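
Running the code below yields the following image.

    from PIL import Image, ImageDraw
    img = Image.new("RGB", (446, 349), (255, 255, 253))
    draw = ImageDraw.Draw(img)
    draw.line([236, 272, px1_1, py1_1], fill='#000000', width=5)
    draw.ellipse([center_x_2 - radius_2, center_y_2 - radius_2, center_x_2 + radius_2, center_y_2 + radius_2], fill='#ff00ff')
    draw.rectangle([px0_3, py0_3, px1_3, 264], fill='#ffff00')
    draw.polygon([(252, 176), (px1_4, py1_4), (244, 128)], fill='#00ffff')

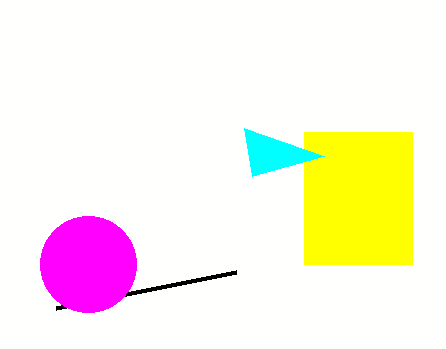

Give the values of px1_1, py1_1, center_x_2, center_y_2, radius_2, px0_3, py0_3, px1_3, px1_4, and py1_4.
px1_1 = 56
py1_1 = 308
center_x_2 = 88
center_y_2 = 264
radius_2 = 48
px0_3 = 304
py0_3 = 132
px1_3 = 412
px1_4 = 324
py1_4 = 156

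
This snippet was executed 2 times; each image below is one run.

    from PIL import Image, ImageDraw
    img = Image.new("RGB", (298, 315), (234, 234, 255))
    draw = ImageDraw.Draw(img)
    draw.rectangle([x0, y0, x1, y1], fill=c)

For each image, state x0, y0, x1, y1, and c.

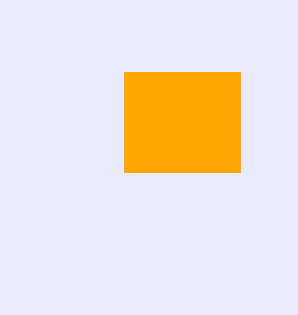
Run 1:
x0 = 124, y0 = 72, x1 = 240, y1 = 172, c = 'orange'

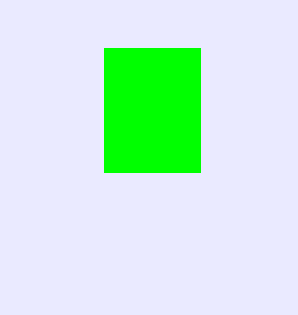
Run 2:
x0 = 104; y0 = 48; x1 = 200; y1 = 172; c = 'lime'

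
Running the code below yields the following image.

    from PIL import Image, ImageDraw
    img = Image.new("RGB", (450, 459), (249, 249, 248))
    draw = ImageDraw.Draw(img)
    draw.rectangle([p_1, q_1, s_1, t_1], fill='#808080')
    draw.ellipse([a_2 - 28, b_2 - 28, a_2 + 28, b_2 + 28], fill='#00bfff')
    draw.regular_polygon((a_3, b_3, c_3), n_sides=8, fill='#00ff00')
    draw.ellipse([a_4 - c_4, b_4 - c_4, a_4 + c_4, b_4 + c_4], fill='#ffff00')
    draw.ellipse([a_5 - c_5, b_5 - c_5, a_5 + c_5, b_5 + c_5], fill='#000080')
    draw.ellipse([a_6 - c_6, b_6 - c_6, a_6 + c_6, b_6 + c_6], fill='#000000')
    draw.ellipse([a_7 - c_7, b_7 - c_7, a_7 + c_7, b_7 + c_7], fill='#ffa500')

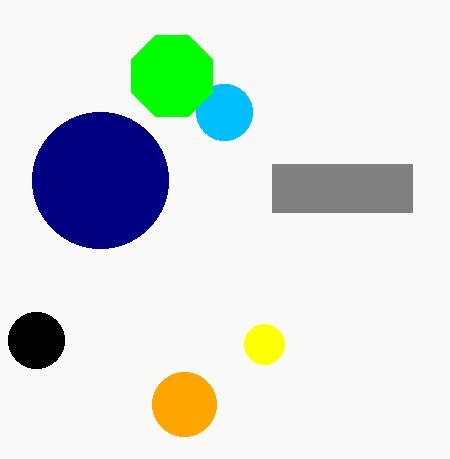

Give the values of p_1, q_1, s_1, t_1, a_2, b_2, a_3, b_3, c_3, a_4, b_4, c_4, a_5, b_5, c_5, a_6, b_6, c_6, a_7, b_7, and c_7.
p_1 = 272; q_1 = 164; s_1 = 412; t_1 = 212; a_2 = 224; b_2 = 112; a_3 = 172; b_3 = 76; c_3 = 44; a_4 = 264; b_4 = 344; c_4 = 20; a_5 = 100; b_5 = 180; c_5 = 68; a_6 = 36; b_6 = 340; c_6 = 28; a_7 = 184; b_7 = 404; c_7 = 32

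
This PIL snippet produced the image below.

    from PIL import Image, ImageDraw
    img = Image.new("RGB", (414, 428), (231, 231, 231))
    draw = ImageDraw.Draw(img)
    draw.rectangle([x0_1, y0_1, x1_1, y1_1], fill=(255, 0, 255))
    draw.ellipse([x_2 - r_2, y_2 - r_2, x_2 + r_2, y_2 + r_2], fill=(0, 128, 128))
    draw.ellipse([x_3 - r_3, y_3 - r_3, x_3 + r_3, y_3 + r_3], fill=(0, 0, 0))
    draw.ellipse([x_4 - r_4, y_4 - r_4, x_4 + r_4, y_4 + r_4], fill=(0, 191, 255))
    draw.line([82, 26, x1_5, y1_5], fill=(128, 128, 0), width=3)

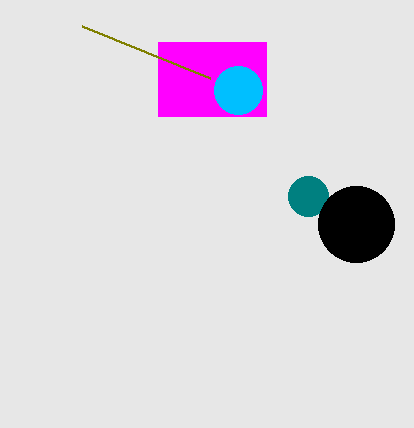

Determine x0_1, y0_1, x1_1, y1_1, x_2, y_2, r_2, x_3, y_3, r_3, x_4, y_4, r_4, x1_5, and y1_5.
x0_1 = 158; y0_1 = 42; x1_1 = 266; y1_1 = 116; x_2 = 308; y_2 = 196; r_2 = 20; x_3 = 356; y_3 = 224; r_3 = 38; x_4 = 238; y_4 = 90; r_4 = 24; x1_5 = 210; y1_5 = 78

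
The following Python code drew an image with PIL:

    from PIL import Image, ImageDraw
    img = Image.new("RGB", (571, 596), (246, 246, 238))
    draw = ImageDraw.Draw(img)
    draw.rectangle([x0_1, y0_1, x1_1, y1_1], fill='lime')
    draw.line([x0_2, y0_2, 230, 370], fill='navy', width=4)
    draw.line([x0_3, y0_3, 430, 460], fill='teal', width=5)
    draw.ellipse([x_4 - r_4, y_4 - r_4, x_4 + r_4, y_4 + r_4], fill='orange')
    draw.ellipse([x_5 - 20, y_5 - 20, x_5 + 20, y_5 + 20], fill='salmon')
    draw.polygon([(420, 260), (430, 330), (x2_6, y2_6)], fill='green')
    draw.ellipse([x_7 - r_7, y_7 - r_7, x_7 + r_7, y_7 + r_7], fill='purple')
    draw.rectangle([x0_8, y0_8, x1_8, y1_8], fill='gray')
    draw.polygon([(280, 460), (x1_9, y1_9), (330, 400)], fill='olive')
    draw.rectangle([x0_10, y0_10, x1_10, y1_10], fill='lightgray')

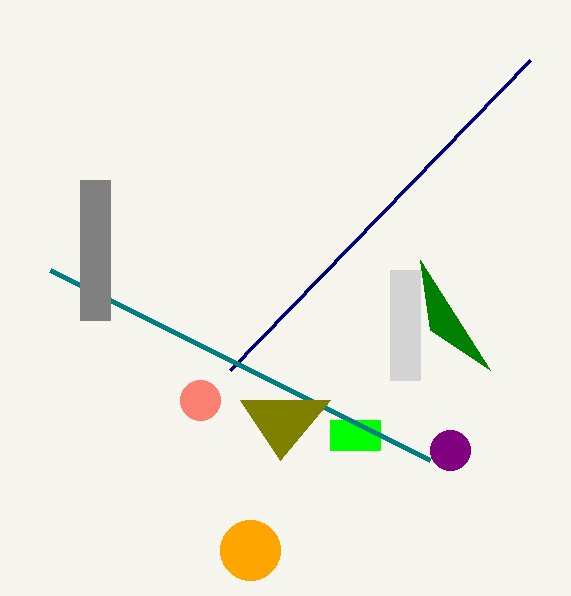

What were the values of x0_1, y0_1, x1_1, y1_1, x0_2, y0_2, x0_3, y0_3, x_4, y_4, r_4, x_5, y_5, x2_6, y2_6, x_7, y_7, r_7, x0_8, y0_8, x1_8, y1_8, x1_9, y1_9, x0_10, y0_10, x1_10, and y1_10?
x0_1 = 330; y0_1 = 420; x1_1 = 380; y1_1 = 450; x0_2 = 530; y0_2 = 60; x0_3 = 50; y0_3 = 270; x_4 = 250; y_4 = 550; r_4 = 30; x_5 = 200; y_5 = 400; x2_6 = 490; y2_6 = 370; x_7 = 450; y_7 = 450; r_7 = 20; x0_8 = 80; y0_8 = 180; x1_8 = 110; y1_8 = 320; x1_9 = 240; y1_9 = 400; x0_10 = 390; y0_10 = 270; x1_10 = 420; y1_10 = 380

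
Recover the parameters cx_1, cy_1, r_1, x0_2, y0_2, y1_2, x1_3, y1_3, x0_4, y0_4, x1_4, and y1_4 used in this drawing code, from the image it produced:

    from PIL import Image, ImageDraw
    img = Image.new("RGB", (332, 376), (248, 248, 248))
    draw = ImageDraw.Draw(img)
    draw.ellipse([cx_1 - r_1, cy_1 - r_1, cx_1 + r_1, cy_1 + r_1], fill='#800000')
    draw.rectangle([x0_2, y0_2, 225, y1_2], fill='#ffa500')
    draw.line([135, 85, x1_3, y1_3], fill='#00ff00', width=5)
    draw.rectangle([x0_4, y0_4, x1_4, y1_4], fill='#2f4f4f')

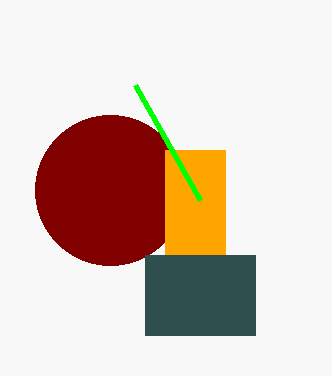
cx_1 = 110, cy_1 = 190, r_1 = 75, x0_2 = 165, y0_2 = 150, y1_2 = 255, x1_3 = 200, y1_3 = 200, x0_4 = 145, y0_4 = 255, x1_4 = 255, y1_4 = 335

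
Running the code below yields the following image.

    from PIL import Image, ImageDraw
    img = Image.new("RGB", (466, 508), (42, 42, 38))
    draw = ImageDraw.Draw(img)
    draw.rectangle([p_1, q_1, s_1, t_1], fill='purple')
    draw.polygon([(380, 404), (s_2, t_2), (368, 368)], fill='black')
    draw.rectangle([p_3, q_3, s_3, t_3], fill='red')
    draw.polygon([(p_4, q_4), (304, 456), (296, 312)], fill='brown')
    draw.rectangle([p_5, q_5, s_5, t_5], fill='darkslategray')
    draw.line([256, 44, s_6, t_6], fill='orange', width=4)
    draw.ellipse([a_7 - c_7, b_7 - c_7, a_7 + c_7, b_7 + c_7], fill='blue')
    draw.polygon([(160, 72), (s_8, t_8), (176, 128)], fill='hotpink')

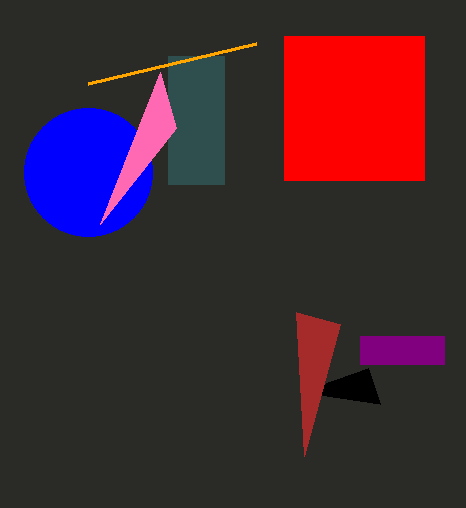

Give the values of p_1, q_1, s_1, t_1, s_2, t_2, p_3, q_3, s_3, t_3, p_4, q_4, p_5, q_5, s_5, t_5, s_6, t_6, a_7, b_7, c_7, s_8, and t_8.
p_1 = 360; q_1 = 336; s_1 = 444; t_1 = 364; s_2 = 300; t_2 = 392; p_3 = 284; q_3 = 36; s_3 = 424; t_3 = 180; p_4 = 340; q_4 = 324; p_5 = 168; q_5 = 56; s_5 = 224; t_5 = 184; s_6 = 88; t_6 = 84; a_7 = 88; b_7 = 172; c_7 = 64; s_8 = 100; t_8 = 224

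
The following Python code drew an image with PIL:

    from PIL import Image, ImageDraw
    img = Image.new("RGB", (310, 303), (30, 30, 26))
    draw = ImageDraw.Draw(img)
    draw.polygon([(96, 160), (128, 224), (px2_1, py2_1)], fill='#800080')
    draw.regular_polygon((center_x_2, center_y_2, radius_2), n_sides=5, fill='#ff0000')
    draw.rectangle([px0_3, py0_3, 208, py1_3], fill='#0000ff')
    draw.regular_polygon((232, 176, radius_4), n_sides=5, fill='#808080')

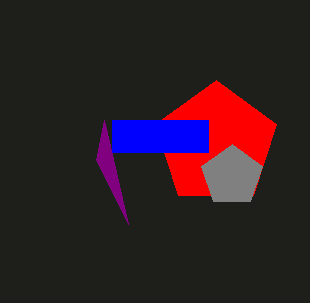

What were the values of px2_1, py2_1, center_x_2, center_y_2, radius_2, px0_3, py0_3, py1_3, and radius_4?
px2_1 = 104, py2_1 = 120, center_x_2 = 216, center_y_2 = 144, radius_2 = 64, px0_3 = 112, py0_3 = 120, py1_3 = 152, radius_4 = 32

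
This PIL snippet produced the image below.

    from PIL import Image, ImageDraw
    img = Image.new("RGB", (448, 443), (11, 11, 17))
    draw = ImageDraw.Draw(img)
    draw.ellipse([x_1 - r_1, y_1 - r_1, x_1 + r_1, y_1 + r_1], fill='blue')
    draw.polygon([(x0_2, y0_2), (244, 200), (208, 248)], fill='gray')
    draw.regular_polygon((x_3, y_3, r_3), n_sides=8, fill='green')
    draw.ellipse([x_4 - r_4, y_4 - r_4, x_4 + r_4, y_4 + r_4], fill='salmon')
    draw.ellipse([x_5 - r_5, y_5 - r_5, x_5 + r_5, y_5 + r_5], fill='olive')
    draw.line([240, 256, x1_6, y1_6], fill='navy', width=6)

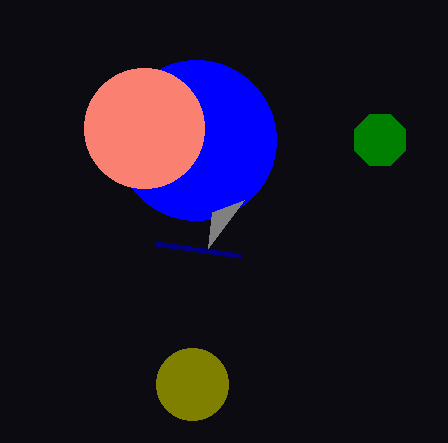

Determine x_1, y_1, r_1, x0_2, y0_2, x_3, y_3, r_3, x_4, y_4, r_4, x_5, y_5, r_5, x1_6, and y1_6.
x_1 = 196; y_1 = 140; r_1 = 80; x0_2 = 212; y0_2 = 212; x_3 = 380; y_3 = 140; r_3 = 28; x_4 = 144; y_4 = 128; r_4 = 60; x_5 = 192; y_5 = 384; r_5 = 36; x1_6 = 156; y1_6 = 244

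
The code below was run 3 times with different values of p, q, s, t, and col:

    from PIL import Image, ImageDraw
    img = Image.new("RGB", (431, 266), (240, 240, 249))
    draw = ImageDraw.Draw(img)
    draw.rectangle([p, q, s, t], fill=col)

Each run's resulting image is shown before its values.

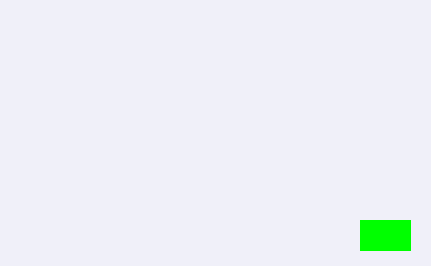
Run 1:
p = 360; q = 220; s = 410; t = 250; col = 'lime'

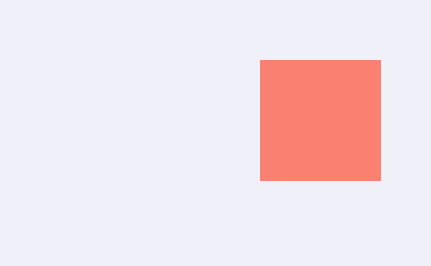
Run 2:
p = 260; q = 60; s = 380; t = 180; col = 'salmon'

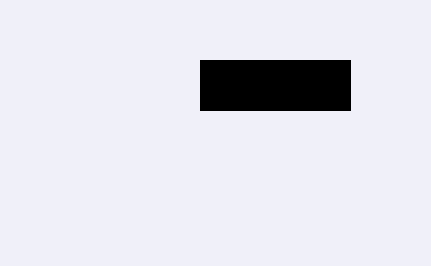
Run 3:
p = 200, q = 60, s = 350, t = 110, col = 'black'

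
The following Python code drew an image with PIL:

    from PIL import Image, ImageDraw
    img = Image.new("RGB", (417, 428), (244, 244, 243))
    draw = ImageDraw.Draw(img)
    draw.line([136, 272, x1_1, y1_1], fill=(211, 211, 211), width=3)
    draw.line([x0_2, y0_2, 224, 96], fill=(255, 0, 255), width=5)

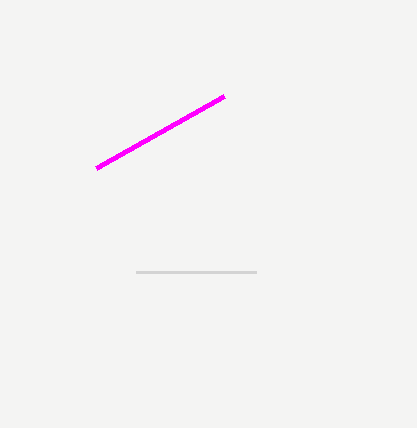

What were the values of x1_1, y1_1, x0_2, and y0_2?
x1_1 = 256
y1_1 = 272
x0_2 = 96
y0_2 = 168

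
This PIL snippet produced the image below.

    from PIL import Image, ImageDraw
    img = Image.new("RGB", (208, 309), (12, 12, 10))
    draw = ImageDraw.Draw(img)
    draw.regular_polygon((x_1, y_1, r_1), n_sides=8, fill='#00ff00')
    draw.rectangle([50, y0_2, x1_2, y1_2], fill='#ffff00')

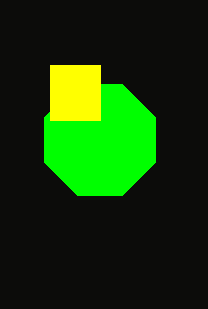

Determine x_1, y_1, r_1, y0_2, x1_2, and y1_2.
x_1 = 100; y_1 = 140; r_1 = 60; y0_2 = 65; x1_2 = 100; y1_2 = 120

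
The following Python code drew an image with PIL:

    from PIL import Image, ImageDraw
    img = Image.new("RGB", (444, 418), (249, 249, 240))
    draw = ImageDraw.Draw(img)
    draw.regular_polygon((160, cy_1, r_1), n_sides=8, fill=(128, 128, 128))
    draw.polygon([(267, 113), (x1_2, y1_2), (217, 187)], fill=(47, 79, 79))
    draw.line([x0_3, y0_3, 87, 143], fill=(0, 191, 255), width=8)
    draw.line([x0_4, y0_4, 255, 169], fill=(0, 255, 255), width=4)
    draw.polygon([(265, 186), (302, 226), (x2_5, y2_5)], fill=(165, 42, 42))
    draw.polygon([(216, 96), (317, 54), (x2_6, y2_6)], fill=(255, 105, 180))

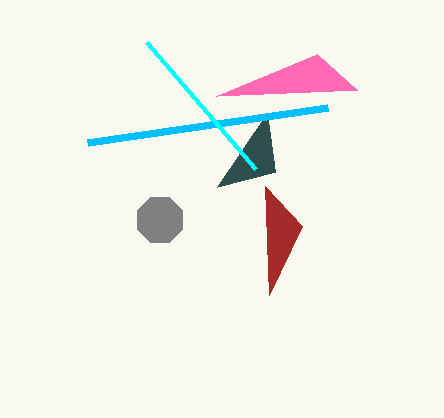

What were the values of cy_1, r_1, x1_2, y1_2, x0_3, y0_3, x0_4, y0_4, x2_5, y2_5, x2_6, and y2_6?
cy_1 = 220; r_1 = 24; x1_2 = 275; y1_2 = 172; x0_3 = 327; y0_3 = 108; x0_4 = 146; y0_4 = 42; x2_5 = 269; y2_5 = 295; x2_6 = 357; y2_6 = 90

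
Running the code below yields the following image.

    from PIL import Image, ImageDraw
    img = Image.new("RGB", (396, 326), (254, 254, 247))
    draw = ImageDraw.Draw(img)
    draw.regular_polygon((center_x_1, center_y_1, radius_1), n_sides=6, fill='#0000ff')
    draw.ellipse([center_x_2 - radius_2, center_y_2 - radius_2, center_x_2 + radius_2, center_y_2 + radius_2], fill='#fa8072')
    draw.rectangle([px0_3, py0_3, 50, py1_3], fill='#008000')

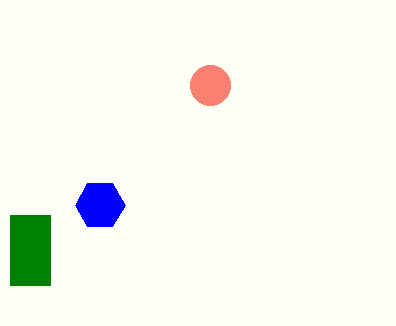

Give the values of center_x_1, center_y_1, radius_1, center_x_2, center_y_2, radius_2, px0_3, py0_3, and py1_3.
center_x_1 = 100; center_y_1 = 205; radius_1 = 25; center_x_2 = 210; center_y_2 = 85; radius_2 = 20; px0_3 = 10; py0_3 = 215; py1_3 = 285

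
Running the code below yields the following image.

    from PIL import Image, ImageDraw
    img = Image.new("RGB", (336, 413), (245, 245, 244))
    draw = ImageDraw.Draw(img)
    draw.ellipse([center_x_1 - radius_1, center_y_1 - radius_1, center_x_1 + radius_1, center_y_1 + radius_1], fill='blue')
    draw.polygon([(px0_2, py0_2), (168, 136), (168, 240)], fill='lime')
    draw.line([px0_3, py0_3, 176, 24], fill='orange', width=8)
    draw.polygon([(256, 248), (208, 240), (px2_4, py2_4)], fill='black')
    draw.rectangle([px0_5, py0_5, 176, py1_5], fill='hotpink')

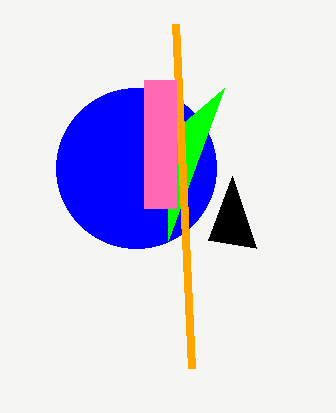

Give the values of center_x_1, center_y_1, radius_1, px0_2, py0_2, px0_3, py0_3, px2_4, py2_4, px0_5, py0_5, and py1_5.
center_x_1 = 136, center_y_1 = 168, radius_1 = 80, px0_2 = 224, py0_2 = 88, px0_3 = 192, py0_3 = 368, px2_4 = 232, py2_4 = 176, px0_5 = 144, py0_5 = 80, py1_5 = 208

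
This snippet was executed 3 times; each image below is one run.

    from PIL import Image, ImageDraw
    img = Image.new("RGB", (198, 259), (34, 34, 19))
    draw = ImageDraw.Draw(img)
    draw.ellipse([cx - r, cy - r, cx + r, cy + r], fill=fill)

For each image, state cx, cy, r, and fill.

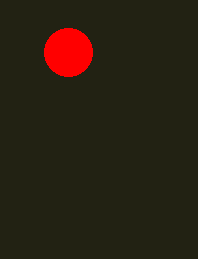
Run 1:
cx = 68
cy = 52
r = 24
fill = 'red'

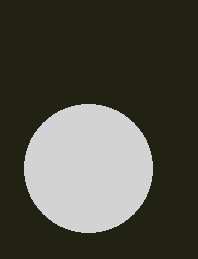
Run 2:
cx = 88; cy = 168; r = 64; fill = 'lightgray'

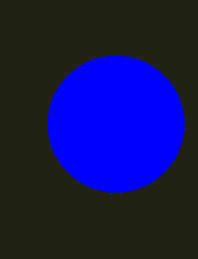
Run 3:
cx = 116; cy = 124; r = 68; fill = 'blue'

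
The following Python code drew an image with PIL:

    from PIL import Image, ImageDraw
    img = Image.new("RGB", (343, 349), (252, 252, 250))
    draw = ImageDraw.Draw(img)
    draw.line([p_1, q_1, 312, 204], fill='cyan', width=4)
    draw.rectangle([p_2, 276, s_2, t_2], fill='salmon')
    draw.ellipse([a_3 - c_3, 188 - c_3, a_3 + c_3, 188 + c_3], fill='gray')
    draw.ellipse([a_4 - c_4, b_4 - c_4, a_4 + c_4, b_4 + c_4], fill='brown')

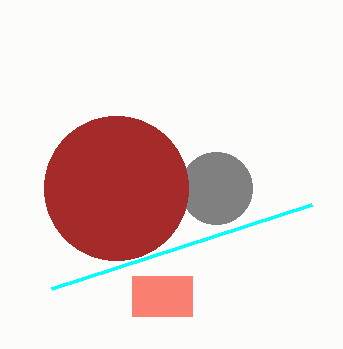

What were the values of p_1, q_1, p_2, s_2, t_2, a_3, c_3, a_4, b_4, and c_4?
p_1 = 52, q_1 = 288, p_2 = 132, s_2 = 192, t_2 = 316, a_3 = 216, c_3 = 36, a_4 = 116, b_4 = 188, c_4 = 72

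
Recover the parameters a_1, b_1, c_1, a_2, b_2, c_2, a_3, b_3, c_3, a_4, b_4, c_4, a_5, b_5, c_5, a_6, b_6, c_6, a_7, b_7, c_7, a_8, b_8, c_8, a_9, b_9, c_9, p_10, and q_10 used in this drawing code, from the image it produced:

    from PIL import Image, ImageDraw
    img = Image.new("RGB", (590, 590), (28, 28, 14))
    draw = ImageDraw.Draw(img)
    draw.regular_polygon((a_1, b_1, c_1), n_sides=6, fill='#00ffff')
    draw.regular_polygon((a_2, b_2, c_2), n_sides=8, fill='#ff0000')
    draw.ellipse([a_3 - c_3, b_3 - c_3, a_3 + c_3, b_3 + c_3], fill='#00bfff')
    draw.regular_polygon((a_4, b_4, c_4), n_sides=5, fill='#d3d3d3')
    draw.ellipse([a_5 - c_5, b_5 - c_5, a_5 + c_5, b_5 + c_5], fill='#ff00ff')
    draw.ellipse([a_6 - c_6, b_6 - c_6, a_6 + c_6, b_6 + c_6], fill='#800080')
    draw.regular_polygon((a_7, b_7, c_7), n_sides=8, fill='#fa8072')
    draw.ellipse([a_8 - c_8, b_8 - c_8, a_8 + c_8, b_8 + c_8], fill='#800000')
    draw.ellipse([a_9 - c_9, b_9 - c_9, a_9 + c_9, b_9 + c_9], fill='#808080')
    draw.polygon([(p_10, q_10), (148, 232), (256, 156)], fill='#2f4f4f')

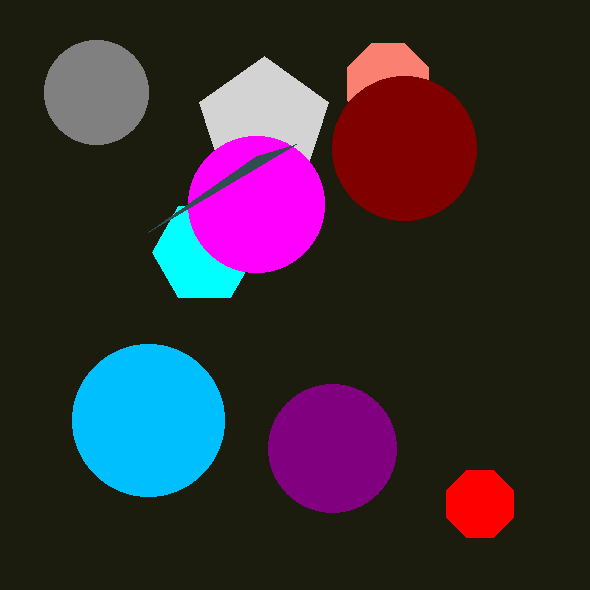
a_1 = 204
b_1 = 252
c_1 = 52
a_2 = 480
b_2 = 504
c_2 = 36
a_3 = 148
b_3 = 420
c_3 = 76
a_4 = 264
b_4 = 124
c_4 = 68
a_5 = 256
b_5 = 204
c_5 = 68
a_6 = 332
b_6 = 448
c_6 = 64
a_7 = 388
b_7 = 84
c_7 = 44
a_8 = 404
b_8 = 148
c_8 = 72
a_9 = 96
b_9 = 92
c_9 = 52
p_10 = 296
q_10 = 144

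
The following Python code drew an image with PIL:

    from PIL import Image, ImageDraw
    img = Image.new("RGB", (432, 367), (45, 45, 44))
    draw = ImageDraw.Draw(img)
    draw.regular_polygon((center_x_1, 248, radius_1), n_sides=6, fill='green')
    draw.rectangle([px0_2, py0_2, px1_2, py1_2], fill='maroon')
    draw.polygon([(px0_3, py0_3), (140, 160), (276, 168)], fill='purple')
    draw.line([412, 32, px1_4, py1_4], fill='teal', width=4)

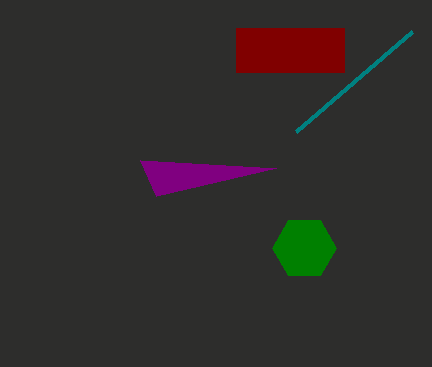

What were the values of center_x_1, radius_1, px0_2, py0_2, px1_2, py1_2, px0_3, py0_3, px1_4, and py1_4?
center_x_1 = 304; radius_1 = 32; px0_2 = 236; py0_2 = 28; px1_2 = 344; py1_2 = 72; px0_3 = 156; py0_3 = 196; px1_4 = 296; py1_4 = 132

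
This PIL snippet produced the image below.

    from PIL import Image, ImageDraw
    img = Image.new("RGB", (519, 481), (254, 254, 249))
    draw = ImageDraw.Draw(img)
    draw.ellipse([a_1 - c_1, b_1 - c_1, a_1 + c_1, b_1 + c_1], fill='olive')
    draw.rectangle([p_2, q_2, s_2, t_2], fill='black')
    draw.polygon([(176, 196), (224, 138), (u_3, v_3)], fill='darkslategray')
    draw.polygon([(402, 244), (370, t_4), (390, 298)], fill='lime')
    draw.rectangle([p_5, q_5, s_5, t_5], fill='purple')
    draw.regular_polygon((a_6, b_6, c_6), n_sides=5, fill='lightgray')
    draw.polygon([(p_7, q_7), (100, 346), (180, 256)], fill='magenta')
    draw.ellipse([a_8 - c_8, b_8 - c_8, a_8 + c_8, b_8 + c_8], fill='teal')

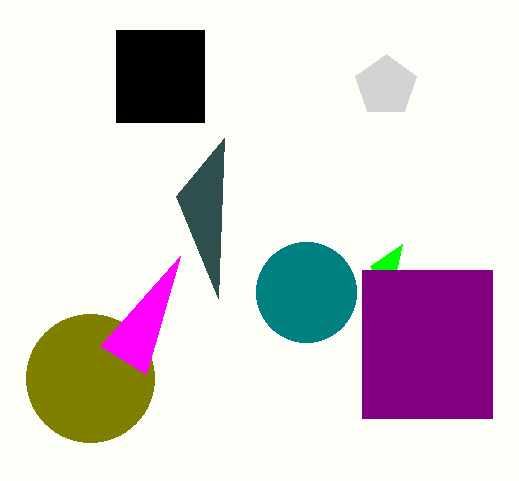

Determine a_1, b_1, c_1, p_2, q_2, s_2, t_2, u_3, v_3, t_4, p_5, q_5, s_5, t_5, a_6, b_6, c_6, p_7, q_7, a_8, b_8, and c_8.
a_1 = 90, b_1 = 378, c_1 = 64, p_2 = 116, q_2 = 30, s_2 = 204, t_2 = 122, u_3 = 218, v_3 = 298, t_4 = 266, p_5 = 362, q_5 = 270, s_5 = 492, t_5 = 418, a_6 = 386, b_6 = 86, c_6 = 32, p_7 = 146, q_7 = 374, a_8 = 306, b_8 = 292, c_8 = 50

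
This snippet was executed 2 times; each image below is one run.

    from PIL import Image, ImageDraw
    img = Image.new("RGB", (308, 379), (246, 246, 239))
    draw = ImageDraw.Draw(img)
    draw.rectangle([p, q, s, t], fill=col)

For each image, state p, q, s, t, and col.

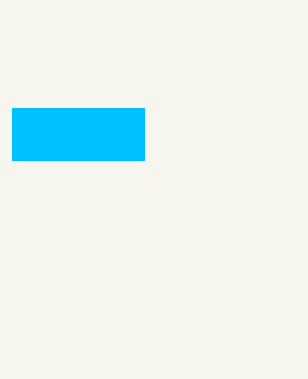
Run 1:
p = 12, q = 108, s = 144, t = 160, col = 'deepskyblue'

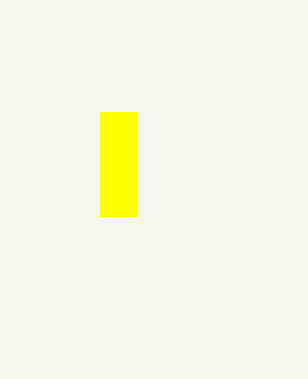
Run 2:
p = 100
q = 112
s = 136
t = 216
col = 'yellow'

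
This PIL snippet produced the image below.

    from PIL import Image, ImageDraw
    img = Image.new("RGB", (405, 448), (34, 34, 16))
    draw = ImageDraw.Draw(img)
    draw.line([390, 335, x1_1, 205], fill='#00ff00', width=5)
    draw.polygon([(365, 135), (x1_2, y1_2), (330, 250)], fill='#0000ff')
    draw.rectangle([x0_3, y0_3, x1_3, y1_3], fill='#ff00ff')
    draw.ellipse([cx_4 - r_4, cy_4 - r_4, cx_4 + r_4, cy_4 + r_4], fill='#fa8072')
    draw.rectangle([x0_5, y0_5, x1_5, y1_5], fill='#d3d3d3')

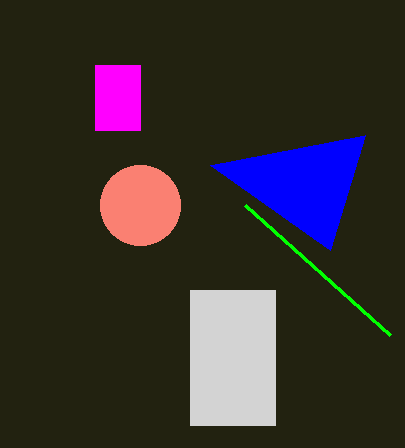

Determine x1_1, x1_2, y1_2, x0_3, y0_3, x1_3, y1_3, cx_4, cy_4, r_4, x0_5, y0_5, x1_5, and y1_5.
x1_1 = 245, x1_2 = 210, y1_2 = 165, x0_3 = 95, y0_3 = 65, x1_3 = 140, y1_3 = 130, cx_4 = 140, cy_4 = 205, r_4 = 40, x0_5 = 190, y0_5 = 290, x1_5 = 275, y1_5 = 425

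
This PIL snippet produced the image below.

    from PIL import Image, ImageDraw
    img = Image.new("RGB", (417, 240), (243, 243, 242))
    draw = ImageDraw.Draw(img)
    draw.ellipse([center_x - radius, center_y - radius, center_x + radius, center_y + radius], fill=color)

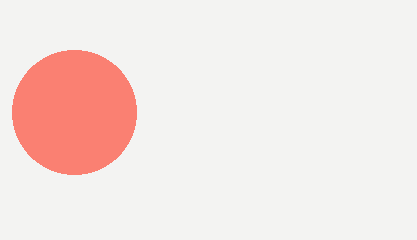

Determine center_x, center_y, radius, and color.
center_x = 74, center_y = 112, radius = 62, color = 'salmon'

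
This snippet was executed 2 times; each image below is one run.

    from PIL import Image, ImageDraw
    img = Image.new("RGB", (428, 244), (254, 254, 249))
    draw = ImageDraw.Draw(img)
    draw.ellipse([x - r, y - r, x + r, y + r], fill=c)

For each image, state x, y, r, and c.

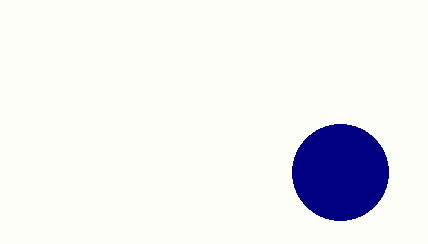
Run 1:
x = 340, y = 172, r = 48, c = 'navy'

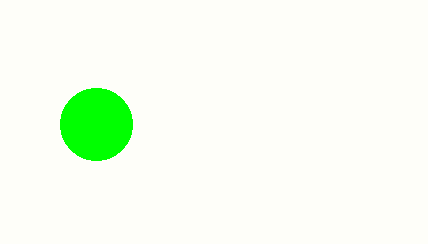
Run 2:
x = 96
y = 124
r = 36
c = 'lime'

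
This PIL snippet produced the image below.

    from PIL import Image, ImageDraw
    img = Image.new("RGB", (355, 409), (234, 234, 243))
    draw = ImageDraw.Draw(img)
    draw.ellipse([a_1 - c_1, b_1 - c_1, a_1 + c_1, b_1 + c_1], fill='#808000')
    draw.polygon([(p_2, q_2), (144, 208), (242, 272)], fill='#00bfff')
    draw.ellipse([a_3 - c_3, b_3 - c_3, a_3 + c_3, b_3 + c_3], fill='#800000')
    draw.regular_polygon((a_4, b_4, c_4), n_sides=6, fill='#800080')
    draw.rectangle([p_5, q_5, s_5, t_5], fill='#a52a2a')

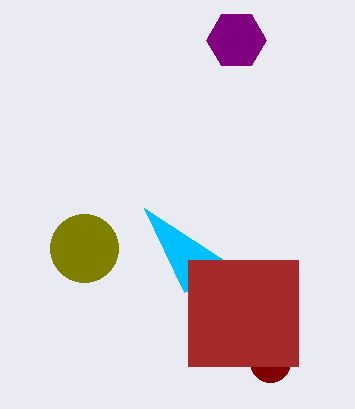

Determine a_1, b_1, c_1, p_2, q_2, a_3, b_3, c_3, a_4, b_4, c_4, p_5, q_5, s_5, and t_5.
a_1 = 84
b_1 = 248
c_1 = 34
p_2 = 184
q_2 = 292
a_3 = 270
b_3 = 362
c_3 = 20
a_4 = 236
b_4 = 40
c_4 = 30
p_5 = 188
q_5 = 260
s_5 = 298
t_5 = 366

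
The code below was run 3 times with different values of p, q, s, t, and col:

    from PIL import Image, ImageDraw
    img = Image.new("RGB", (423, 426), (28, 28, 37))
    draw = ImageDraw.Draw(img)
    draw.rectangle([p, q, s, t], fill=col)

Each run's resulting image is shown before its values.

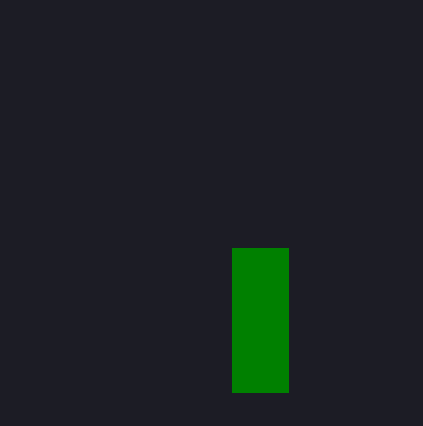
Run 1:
p = 232
q = 248
s = 288
t = 392
col = 'green'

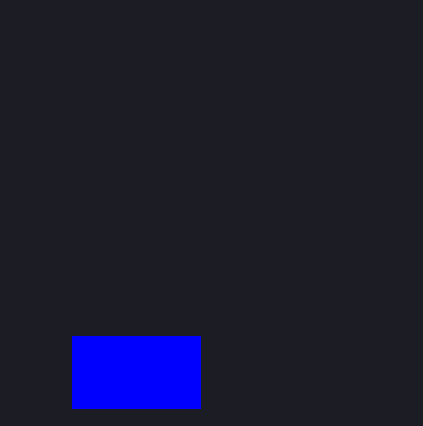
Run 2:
p = 72
q = 336
s = 200
t = 408
col = 'blue'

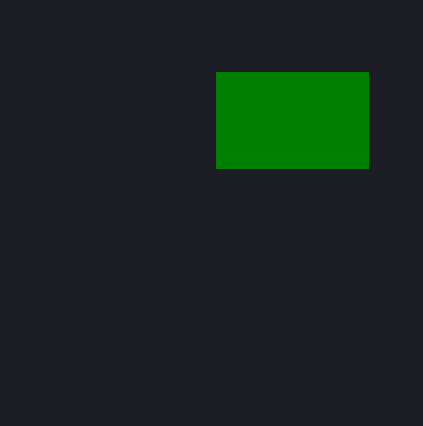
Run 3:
p = 216; q = 72; s = 368; t = 168; col = 'green'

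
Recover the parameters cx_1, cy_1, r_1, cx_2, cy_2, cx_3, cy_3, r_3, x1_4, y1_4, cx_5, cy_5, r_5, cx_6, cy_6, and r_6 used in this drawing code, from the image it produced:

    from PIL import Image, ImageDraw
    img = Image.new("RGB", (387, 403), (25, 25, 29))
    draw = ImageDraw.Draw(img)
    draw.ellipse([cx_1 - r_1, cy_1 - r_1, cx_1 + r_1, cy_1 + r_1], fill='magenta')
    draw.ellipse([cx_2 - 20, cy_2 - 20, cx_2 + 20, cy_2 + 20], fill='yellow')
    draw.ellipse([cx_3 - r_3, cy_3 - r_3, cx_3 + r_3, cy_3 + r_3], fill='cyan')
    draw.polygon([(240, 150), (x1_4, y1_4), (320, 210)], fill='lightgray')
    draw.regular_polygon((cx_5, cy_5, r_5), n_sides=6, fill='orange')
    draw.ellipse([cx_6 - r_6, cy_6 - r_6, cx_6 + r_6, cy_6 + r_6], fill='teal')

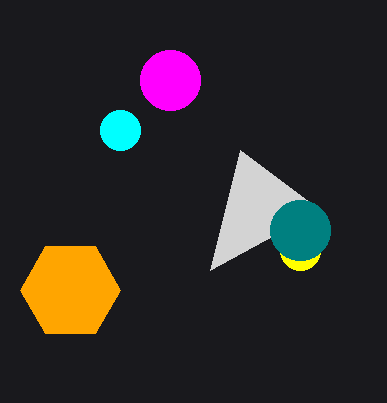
cx_1 = 170
cy_1 = 80
r_1 = 30
cx_2 = 300
cy_2 = 250
cx_3 = 120
cy_3 = 130
r_3 = 20
x1_4 = 210
y1_4 = 270
cx_5 = 70
cy_5 = 290
r_5 = 50
cx_6 = 300
cy_6 = 230
r_6 = 30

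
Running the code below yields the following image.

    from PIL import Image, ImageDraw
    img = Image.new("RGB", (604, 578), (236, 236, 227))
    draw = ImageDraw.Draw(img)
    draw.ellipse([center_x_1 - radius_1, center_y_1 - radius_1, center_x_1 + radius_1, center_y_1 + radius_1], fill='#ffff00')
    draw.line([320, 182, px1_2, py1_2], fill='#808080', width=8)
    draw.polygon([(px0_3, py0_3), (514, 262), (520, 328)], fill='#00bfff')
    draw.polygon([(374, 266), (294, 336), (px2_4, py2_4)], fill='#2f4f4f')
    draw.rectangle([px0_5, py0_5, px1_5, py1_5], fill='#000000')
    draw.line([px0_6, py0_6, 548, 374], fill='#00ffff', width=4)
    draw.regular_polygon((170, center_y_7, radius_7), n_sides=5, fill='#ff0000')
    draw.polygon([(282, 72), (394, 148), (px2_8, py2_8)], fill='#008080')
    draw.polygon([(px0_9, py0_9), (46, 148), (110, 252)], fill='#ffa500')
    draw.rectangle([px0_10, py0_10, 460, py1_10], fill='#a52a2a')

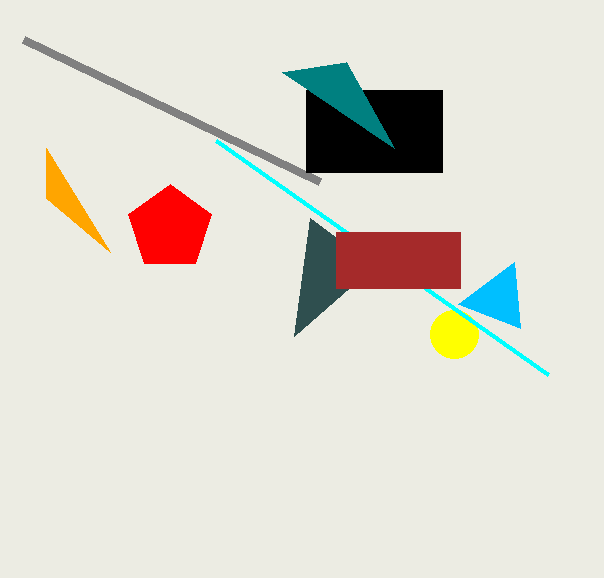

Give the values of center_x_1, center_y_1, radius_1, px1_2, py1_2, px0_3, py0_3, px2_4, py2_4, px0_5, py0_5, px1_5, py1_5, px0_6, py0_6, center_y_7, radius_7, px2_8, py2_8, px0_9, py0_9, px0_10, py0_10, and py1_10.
center_x_1 = 454, center_y_1 = 334, radius_1 = 24, px1_2 = 24, py1_2 = 40, px0_3 = 458, py0_3 = 304, px2_4 = 310, py2_4 = 218, px0_5 = 306, py0_5 = 90, px1_5 = 442, py1_5 = 172, px0_6 = 216, py0_6 = 140, center_y_7 = 228, radius_7 = 44, px2_8 = 346, py2_8 = 62, px0_9 = 46, py0_9 = 198, px0_10 = 336, py0_10 = 232, py1_10 = 288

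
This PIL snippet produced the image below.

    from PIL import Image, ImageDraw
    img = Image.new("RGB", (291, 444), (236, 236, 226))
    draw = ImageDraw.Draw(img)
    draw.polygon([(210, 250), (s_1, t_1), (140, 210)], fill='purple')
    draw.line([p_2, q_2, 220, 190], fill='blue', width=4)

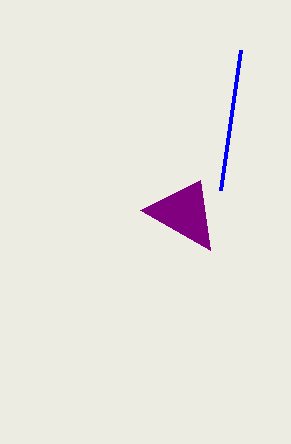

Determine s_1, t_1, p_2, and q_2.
s_1 = 200
t_1 = 180
p_2 = 240
q_2 = 50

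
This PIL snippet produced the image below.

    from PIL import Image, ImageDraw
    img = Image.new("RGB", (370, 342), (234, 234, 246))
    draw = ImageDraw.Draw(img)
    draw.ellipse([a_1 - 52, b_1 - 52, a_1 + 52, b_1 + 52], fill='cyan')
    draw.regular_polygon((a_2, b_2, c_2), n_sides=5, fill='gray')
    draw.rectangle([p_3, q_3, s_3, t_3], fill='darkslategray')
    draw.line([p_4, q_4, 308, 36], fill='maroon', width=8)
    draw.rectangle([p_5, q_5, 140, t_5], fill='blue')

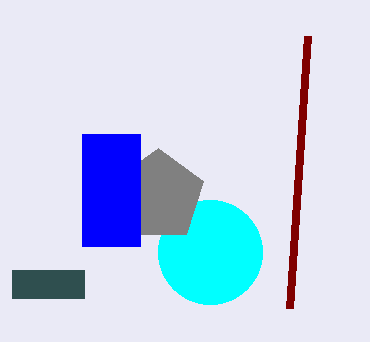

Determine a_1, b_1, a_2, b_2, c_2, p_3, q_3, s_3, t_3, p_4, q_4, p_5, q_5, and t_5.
a_1 = 210, b_1 = 252, a_2 = 158, b_2 = 196, c_2 = 48, p_3 = 12, q_3 = 270, s_3 = 84, t_3 = 298, p_4 = 290, q_4 = 308, p_5 = 82, q_5 = 134, t_5 = 246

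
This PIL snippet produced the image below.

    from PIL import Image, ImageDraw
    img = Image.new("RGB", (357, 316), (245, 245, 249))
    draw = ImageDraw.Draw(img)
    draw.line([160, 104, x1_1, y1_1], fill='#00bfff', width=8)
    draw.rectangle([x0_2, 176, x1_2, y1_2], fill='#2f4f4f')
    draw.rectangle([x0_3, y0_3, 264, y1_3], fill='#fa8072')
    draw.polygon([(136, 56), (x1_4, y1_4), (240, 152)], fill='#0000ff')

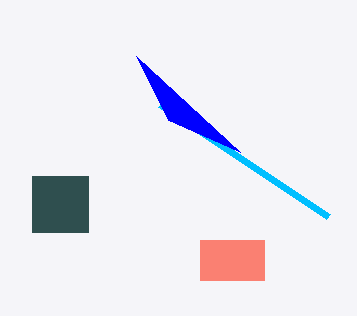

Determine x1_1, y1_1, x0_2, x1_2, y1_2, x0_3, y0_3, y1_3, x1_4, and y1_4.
x1_1 = 328
y1_1 = 216
x0_2 = 32
x1_2 = 88
y1_2 = 232
x0_3 = 200
y0_3 = 240
y1_3 = 280
x1_4 = 168
y1_4 = 120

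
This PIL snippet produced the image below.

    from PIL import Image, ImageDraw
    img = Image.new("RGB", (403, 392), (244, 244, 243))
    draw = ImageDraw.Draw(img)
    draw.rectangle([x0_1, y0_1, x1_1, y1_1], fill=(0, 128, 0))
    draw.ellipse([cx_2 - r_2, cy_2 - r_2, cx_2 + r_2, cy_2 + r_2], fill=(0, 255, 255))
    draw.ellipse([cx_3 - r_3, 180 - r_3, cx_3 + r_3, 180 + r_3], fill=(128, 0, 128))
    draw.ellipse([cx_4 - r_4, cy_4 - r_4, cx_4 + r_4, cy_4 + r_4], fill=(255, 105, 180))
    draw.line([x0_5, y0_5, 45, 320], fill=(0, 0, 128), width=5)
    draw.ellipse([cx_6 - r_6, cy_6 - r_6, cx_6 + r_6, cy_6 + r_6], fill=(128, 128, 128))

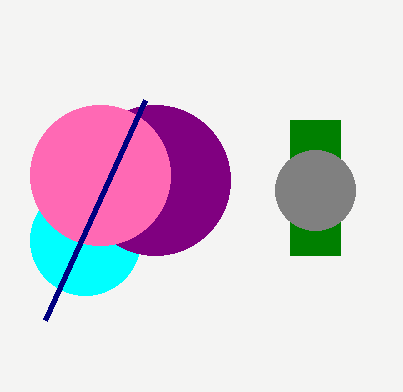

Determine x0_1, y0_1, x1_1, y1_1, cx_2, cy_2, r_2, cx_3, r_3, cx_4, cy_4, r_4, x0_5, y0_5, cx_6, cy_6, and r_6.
x0_1 = 290; y0_1 = 120; x1_1 = 340; y1_1 = 255; cx_2 = 85; cy_2 = 240; r_2 = 55; cx_3 = 155; r_3 = 75; cx_4 = 100; cy_4 = 175; r_4 = 70; x0_5 = 145; y0_5 = 100; cx_6 = 315; cy_6 = 190; r_6 = 40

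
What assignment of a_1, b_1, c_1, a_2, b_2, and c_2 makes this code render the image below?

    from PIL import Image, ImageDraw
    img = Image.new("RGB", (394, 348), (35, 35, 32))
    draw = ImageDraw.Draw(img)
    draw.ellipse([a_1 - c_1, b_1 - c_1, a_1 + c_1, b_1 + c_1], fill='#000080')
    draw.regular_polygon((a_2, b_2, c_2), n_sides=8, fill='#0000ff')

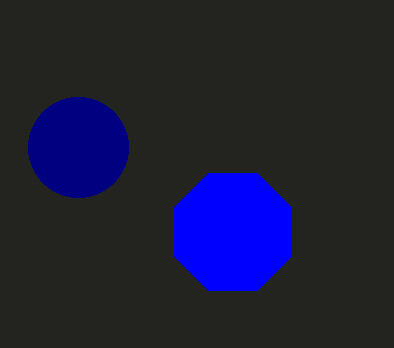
a_1 = 78; b_1 = 147; c_1 = 50; a_2 = 233; b_2 = 232; c_2 = 63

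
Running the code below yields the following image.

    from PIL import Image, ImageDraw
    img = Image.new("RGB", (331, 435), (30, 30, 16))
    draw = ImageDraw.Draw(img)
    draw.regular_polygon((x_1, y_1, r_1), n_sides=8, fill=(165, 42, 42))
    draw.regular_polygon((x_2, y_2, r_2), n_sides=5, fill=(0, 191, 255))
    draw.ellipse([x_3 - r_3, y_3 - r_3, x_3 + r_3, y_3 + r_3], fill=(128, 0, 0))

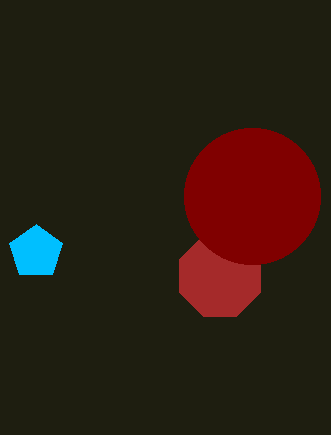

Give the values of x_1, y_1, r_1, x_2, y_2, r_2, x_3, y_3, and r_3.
x_1 = 220; y_1 = 276; r_1 = 44; x_2 = 36; y_2 = 252; r_2 = 28; x_3 = 252; y_3 = 196; r_3 = 68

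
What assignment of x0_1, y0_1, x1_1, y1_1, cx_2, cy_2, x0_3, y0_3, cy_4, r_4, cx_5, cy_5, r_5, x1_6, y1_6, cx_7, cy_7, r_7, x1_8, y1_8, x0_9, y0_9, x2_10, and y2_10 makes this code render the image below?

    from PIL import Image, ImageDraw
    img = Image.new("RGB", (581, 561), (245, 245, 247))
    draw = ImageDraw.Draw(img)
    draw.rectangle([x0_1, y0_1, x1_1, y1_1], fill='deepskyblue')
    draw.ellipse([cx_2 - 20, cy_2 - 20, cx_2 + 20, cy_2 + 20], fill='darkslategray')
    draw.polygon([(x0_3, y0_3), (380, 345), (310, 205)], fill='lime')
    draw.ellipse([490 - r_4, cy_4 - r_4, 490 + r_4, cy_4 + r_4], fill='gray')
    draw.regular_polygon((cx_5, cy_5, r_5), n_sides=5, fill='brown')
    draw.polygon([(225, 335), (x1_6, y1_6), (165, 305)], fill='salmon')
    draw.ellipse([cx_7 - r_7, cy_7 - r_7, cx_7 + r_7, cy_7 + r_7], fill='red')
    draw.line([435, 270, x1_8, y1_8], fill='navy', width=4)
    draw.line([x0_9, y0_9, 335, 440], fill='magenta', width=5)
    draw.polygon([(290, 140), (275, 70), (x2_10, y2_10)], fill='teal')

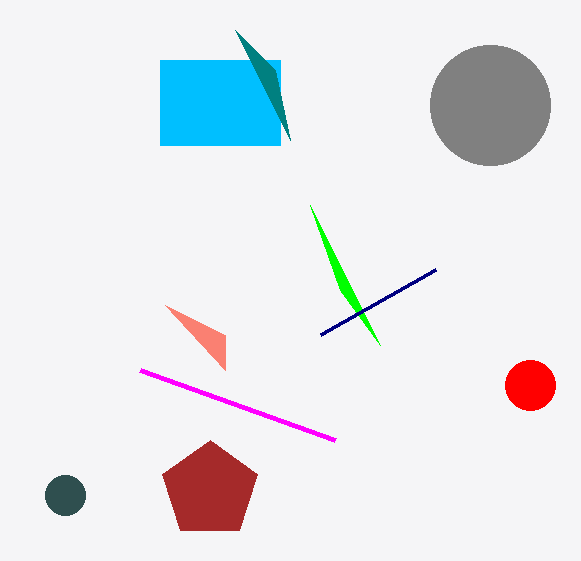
x0_1 = 160; y0_1 = 60; x1_1 = 280; y1_1 = 145; cx_2 = 65; cy_2 = 495; x0_3 = 340; y0_3 = 290; cy_4 = 105; r_4 = 60; cx_5 = 210; cy_5 = 490; r_5 = 50; x1_6 = 225; y1_6 = 370; cx_7 = 530; cy_7 = 385; r_7 = 25; x1_8 = 320; y1_8 = 335; x0_9 = 140; y0_9 = 370; x2_10 = 235; y2_10 = 30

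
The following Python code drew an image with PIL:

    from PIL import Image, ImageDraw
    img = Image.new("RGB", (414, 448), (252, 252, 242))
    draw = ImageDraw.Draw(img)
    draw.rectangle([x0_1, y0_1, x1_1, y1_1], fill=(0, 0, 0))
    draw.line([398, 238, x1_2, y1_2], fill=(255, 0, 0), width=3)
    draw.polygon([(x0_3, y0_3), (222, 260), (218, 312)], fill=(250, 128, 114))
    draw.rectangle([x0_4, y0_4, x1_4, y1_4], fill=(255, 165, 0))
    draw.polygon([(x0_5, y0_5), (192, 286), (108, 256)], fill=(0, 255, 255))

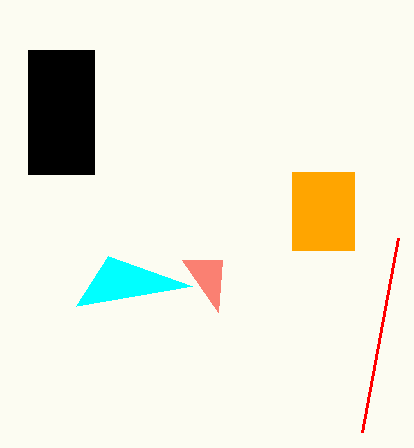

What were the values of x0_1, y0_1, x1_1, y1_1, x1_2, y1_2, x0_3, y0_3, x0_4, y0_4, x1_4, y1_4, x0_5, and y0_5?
x0_1 = 28
y0_1 = 50
x1_1 = 94
y1_1 = 174
x1_2 = 362
y1_2 = 432
x0_3 = 182
y0_3 = 260
x0_4 = 292
y0_4 = 172
x1_4 = 354
y1_4 = 250
x0_5 = 76
y0_5 = 306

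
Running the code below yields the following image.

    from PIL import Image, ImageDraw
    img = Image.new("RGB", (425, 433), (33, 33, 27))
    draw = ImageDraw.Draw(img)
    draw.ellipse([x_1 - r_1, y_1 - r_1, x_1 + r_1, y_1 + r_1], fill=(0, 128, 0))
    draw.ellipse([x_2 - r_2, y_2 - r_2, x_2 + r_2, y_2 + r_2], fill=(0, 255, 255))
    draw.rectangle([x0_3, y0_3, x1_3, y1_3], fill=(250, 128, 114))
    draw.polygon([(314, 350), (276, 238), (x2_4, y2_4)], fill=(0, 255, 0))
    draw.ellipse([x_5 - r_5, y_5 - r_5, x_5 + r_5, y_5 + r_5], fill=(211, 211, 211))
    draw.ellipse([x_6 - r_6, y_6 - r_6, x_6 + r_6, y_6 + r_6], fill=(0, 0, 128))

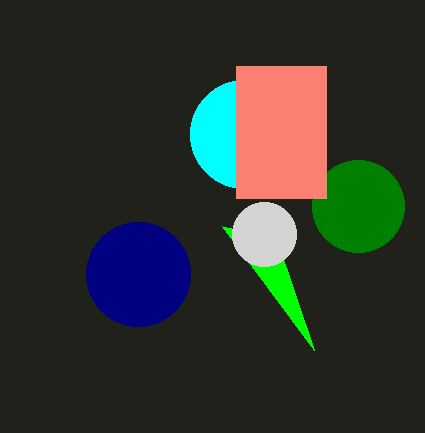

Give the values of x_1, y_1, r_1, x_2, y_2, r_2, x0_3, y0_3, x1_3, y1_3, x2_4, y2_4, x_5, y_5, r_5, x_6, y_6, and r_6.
x_1 = 358; y_1 = 206; r_1 = 46; x_2 = 244; y_2 = 134; r_2 = 54; x0_3 = 236; y0_3 = 66; x1_3 = 326; y1_3 = 198; x2_4 = 222; y2_4 = 226; x_5 = 264; y_5 = 234; r_5 = 32; x_6 = 138; y_6 = 274; r_6 = 52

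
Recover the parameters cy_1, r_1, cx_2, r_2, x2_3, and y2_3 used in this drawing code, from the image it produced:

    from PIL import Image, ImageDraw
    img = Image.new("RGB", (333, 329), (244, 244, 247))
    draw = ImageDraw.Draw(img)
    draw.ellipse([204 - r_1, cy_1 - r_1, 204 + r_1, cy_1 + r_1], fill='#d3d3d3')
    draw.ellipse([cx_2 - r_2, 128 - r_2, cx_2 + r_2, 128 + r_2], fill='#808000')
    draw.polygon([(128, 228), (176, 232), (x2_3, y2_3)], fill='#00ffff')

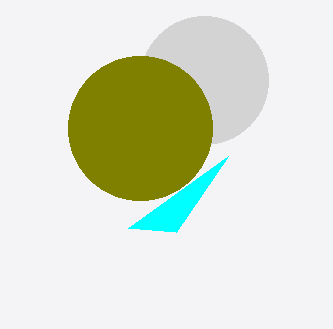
cy_1 = 80
r_1 = 64
cx_2 = 140
r_2 = 72
x2_3 = 228
y2_3 = 156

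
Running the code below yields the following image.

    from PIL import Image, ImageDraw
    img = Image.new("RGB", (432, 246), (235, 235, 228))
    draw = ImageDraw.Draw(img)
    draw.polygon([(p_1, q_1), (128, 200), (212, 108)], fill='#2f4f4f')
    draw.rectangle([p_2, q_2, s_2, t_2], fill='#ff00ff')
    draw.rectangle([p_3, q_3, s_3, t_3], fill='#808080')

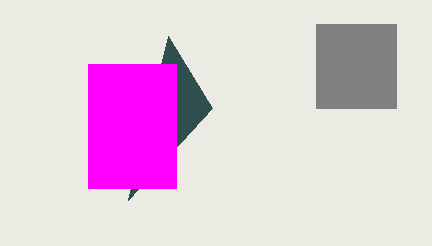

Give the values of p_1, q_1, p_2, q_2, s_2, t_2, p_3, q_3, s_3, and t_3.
p_1 = 168
q_1 = 36
p_2 = 88
q_2 = 64
s_2 = 176
t_2 = 188
p_3 = 316
q_3 = 24
s_3 = 396
t_3 = 108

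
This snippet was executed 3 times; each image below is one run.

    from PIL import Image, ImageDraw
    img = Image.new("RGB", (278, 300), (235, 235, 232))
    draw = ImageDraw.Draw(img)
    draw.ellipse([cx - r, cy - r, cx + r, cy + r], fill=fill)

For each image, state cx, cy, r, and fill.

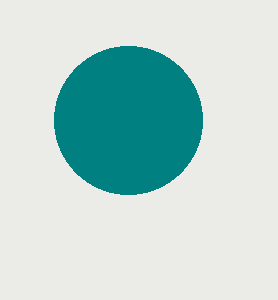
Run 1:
cx = 128; cy = 120; r = 74; fill = 'teal'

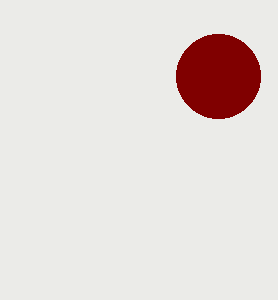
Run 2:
cx = 218, cy = 76, r = 42, fill = 'maroon'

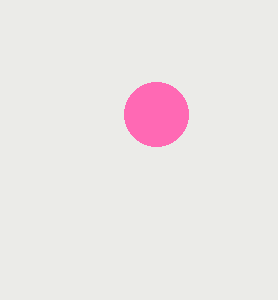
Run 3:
cx = 156, cy = 114, r = 32, fill = 'hotpink'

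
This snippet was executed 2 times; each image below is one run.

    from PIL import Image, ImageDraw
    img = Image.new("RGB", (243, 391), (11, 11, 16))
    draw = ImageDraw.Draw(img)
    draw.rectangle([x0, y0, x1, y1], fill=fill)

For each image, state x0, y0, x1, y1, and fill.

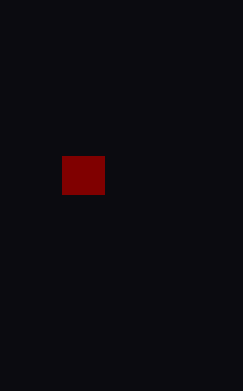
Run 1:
x0 = 62
y0 = 156
x1 = 104
y1 = 194
fill = 'maroon'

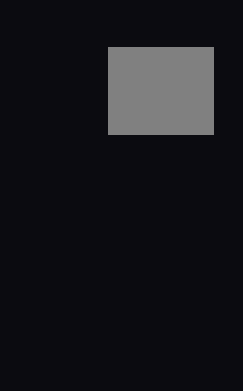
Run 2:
x0 = 108; y0 = 47; x1 = 213; y1 = 134; fill = 'gray'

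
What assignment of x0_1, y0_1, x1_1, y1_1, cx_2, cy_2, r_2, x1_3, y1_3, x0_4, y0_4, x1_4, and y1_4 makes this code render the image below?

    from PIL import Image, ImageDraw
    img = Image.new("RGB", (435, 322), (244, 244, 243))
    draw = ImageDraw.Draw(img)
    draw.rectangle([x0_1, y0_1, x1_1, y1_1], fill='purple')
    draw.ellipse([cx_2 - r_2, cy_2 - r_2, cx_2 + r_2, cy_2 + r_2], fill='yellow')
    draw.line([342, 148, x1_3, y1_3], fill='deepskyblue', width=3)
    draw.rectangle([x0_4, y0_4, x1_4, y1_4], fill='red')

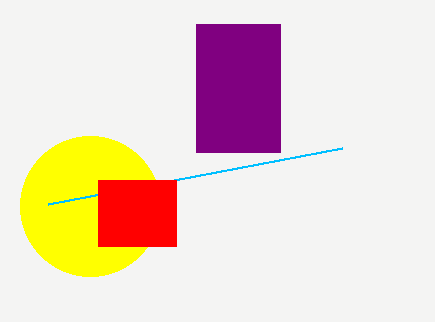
x0_1 = 196
y0_1 = 24
x1_1 = 280
y1_1 = 152
cx_2 = 90
cy_2 = 206
r_2 = 70
x1_3 = 48
y1_3 = 204
x0_4 = 98
y0_4 = 180
x1_4 = 176
y1_4 = 246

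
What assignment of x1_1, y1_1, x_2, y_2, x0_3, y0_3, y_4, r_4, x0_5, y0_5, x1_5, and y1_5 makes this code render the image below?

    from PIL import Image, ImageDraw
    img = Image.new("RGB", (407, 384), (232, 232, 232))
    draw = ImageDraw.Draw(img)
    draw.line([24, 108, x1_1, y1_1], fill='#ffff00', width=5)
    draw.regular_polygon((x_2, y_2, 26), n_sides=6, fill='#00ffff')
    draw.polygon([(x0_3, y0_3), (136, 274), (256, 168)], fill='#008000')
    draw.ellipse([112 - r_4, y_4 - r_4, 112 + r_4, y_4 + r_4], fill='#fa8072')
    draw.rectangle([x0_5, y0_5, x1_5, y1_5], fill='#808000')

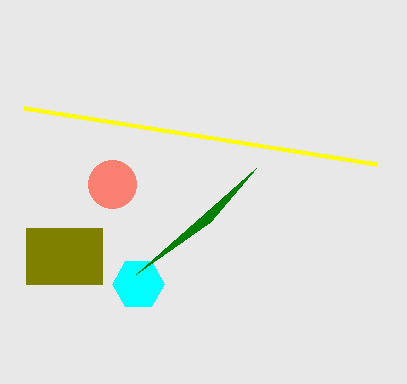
x1_1 = 376; y1_1 = 164; x_2 = 138; y_2 = 284; x0_3 = 210; y0_3 = 222; y_4 = 184; r_4 = 24; x0_5 = 26; y0_5 = 228; x1_5 = 102; y1_5 = 284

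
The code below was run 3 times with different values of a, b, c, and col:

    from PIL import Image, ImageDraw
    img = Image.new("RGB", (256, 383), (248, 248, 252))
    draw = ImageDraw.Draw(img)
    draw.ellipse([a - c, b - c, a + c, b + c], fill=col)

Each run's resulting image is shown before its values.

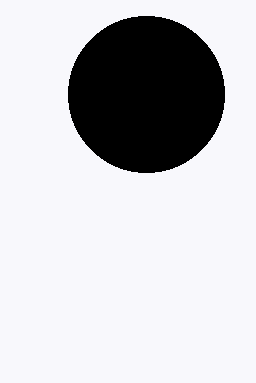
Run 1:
a = 146; b = 94; c = 78; col = 'black'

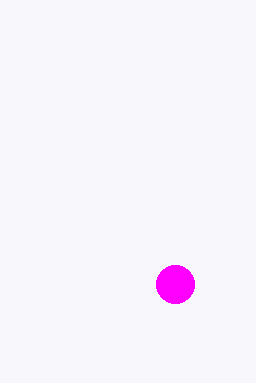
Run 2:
a = 175
b = 284
c = 19
col = 'magenta'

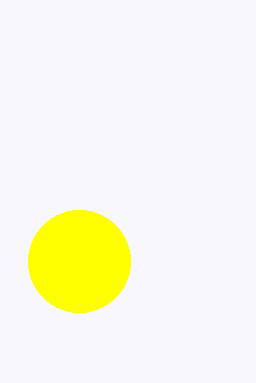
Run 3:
a = 79; b = 261; c = 51; col = 'yellow'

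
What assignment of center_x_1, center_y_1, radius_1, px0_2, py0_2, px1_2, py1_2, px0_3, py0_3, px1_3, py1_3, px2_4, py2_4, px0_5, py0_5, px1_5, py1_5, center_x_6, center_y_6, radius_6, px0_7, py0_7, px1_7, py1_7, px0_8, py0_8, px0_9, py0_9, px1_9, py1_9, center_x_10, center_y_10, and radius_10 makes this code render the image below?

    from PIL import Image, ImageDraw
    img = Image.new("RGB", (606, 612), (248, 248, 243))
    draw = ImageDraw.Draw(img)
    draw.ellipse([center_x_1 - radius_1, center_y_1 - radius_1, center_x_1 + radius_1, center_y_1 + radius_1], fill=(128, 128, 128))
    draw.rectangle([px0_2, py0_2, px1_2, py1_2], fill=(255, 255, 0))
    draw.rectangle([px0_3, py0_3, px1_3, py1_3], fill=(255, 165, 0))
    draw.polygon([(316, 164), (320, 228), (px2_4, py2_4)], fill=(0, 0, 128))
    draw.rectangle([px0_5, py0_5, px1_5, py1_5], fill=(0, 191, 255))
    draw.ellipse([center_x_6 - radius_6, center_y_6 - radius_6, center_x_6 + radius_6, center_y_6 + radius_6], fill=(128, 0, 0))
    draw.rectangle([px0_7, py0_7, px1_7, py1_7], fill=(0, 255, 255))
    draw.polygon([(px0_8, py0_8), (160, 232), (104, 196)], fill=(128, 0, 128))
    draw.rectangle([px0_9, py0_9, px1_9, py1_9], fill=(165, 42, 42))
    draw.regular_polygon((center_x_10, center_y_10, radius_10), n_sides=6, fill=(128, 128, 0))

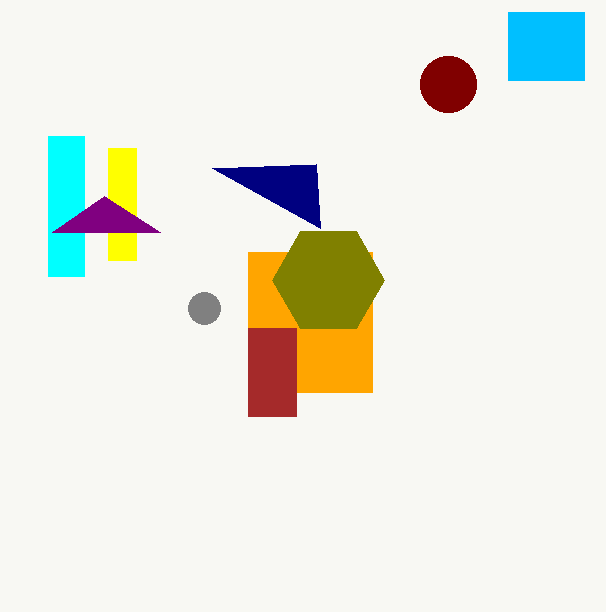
center_x_1 = 204, center_y_1 = 308, radius_1 = 16, px0_2 = 108, py0_2 = 148, px1_2 = 136, py1_2 = 260, px0_3 = 248, py0_3 = 252, px1_3 = 372, py1_3 = 392, px2_4 = 212, py2_4 = 168, px0_5 = 508, py0_5 = 12, px1_5 = 584, py1_5 = 80, center_x_6 = 448, center_y_6 = 84, radius_6 = 28, px0_7 = 48, py0_7 = 136, px1_7 = 84, py1_7 = 276, px0_8 = 52, py0_8 = 232, px0_9 = 248, py0_9 = 328, px1_9 = 296, py1_9 = 416, center_x_10 = 328, center_y_10 = 280, radius_10 = 56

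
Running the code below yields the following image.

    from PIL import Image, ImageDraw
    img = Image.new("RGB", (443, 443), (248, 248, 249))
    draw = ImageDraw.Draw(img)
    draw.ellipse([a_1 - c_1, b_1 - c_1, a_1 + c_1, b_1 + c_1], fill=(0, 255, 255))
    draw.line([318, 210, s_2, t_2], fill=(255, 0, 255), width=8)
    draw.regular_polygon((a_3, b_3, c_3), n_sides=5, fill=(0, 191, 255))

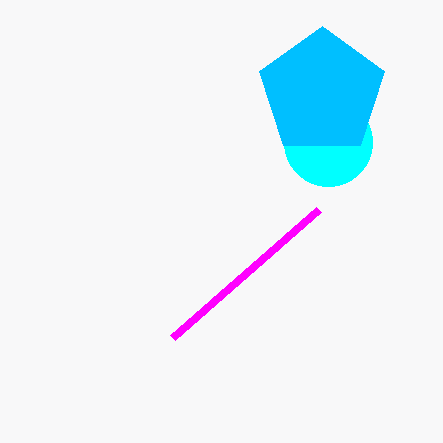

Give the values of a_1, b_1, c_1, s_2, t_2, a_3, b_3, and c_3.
a_1 = 328
b_1 = 142
c_1 = 44
s_2 = 172
t_2 = 338
a_3 = 322
b_3 = 92
c_3 = 66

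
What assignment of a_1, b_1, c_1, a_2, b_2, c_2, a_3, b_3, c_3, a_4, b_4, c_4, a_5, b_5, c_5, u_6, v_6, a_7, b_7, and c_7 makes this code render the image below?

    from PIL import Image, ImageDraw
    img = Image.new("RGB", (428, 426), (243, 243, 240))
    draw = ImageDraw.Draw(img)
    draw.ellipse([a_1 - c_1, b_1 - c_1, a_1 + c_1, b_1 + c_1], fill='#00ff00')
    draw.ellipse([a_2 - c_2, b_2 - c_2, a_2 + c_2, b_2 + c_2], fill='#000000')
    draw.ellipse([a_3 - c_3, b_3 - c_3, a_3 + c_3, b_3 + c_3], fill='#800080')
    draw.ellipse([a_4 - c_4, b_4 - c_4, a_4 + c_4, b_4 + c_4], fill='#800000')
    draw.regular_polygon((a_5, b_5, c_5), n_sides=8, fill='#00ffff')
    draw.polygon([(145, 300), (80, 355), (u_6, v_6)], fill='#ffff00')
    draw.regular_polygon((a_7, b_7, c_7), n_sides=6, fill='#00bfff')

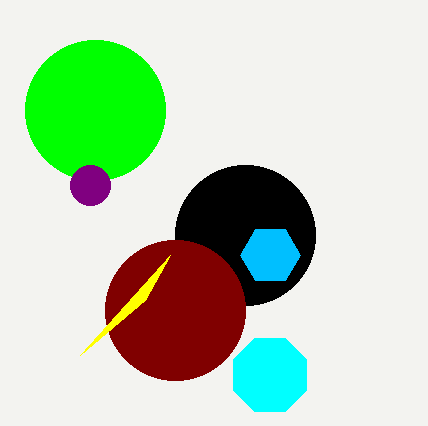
a_1 = 95, b_1 = 110, c_1 = 70, a_2 = 245, b_2 = 235, c_2 = 70, a_3 = 90, b_3 = 185, c_3 = 20, a_4 = 175, b_4 = 310, c_4 = 70, a_5 = 270, b_5 = 375, c_5 = 40, u_6 = 170, v_6 = 255, a_7 = 270, b_7 = 255, c_7 = 30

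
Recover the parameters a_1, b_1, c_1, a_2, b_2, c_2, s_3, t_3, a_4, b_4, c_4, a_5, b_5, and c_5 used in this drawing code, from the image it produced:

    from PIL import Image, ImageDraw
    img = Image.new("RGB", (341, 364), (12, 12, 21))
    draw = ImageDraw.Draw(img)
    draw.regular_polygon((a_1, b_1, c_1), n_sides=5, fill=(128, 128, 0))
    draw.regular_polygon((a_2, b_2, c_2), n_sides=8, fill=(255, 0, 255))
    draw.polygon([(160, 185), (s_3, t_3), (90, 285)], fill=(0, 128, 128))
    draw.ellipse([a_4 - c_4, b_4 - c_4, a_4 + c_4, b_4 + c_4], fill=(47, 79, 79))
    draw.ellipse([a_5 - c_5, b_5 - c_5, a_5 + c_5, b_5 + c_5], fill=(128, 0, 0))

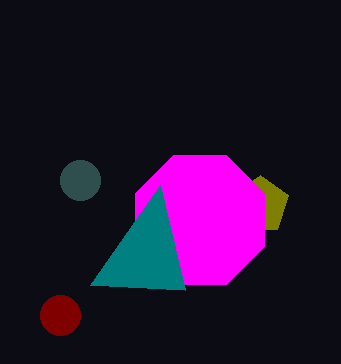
a_1 = 260; b_1 = 205; c_1 = 30; a_2 = 200; b_2 = 220; c_2 = 70; s_3 = 185; t_3 = 290; a_4 = 80; b_4 = 180; c_4 = 20; a_5 = 60; b_5 = 315; c_5 = 20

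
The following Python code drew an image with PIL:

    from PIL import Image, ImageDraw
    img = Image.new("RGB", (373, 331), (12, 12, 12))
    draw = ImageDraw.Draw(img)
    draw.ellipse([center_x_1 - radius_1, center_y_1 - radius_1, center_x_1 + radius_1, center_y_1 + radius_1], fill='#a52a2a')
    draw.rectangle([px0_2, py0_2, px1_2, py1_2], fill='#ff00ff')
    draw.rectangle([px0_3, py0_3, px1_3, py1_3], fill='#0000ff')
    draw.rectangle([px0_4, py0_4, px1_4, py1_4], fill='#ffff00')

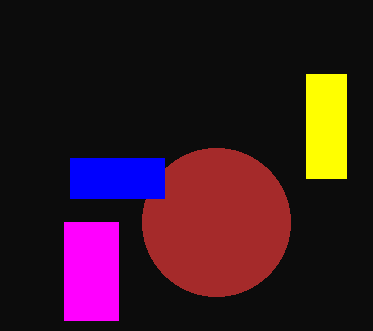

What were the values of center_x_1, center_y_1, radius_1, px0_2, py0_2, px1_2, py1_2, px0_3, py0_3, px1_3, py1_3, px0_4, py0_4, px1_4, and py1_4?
center_x_1 = 216, center_y_1 = 222, radius_1 = 74, px0_2 = 64, py0_2 = 222, px1_2 = 118, py1_2 = 320, px0_3 = 70, py0_3 = 158, px1_3 = 164, py1_3 = 198, px0_4 = 306, py0_4 = 74, px1_4 = 346, py1_4 = 178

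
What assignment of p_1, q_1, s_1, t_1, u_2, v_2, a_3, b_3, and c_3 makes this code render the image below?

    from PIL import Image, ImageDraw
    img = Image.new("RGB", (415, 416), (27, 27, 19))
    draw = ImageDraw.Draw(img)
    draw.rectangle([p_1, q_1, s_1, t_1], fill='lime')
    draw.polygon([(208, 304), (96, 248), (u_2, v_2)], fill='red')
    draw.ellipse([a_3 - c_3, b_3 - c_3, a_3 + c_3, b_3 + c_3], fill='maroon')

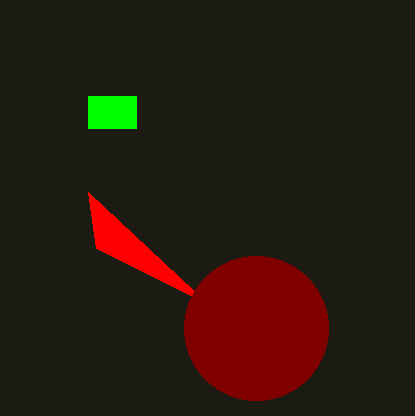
p_1 = 88; q_1 = 96; s_1 = 136; t_1 = 128; u_2 = 88; v_2 = 192; a_3 = 256; b_3 = 328; c_3 = 72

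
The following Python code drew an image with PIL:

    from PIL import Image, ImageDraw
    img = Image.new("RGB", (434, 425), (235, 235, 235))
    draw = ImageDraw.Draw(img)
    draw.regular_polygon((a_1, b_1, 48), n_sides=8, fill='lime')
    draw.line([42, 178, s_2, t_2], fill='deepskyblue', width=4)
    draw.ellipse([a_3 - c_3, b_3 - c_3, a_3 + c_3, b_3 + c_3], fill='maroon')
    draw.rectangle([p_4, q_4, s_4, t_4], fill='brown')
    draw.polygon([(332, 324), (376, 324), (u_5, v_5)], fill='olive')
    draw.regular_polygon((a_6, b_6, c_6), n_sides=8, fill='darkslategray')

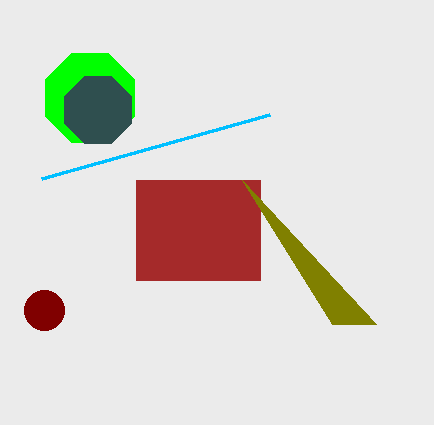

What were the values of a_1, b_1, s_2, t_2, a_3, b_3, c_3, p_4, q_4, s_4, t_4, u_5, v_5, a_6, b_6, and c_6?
a_1 = 90; b_1 = 98; s_2 = 270; t_2 = 114; a_3 = 44; b_3 = 310; c_3 = 20; p_4 = 136; q_4 = 180; s_4 = 260; t_4 = 280; u_5 = 242; v_5 = 180; a_6 = 98; b_6 = 110; c_6 = 36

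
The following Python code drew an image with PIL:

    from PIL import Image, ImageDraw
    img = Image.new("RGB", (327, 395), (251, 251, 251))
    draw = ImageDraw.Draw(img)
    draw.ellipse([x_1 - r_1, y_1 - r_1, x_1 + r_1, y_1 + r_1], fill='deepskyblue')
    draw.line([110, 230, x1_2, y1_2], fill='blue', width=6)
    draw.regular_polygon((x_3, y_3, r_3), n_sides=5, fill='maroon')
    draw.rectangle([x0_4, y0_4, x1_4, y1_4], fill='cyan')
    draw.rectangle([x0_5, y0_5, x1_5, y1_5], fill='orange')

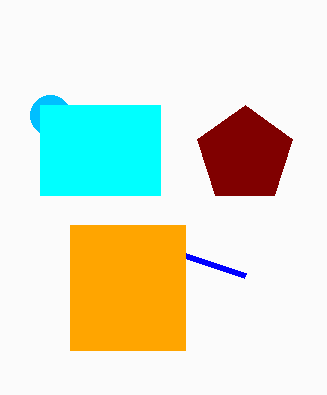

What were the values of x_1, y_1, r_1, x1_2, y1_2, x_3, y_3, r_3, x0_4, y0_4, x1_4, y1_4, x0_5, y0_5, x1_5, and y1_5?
x_1 = 50
y_1 = 115
r_1 = 20
x1_2 = 245
y1_2 = 275
x_3 = 245
y_3 = 155
r_3 = 50
x0_4 = 40
y0_4 = 105
x1_4 = 160
y1_4 = 195
x0_5 = 70
y0_5 = 225
x1_5 = 185
y1_5 = 350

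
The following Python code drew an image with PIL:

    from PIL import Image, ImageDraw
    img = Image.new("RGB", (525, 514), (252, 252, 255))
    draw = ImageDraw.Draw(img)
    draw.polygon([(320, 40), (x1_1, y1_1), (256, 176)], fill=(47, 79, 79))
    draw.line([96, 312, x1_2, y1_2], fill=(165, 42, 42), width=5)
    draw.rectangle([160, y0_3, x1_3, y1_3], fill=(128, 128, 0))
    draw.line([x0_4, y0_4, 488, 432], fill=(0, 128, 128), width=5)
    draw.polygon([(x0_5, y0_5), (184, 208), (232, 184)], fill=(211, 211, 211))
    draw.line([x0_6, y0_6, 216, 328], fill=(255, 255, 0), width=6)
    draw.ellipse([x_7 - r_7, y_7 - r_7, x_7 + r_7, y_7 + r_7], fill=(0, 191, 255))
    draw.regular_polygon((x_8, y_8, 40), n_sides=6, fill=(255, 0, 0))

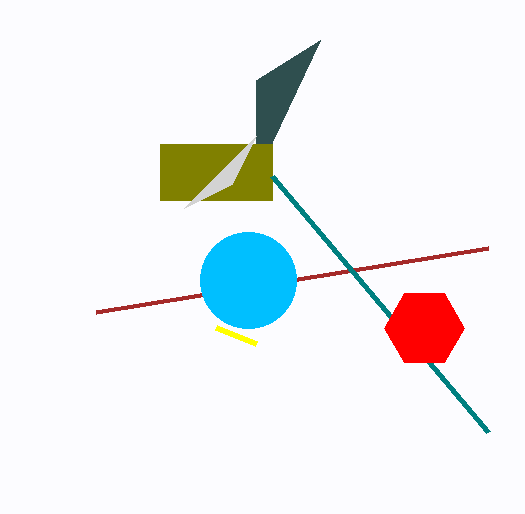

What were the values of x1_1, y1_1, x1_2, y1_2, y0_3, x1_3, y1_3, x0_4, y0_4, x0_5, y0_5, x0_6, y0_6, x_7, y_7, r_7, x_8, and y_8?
x1_1 = 256, y1_1 = 80, x1_2 = 488, y1_2 = 248, y0_3 = 144, x1_3 = 272, y1_3 = 200, x0_4 = 272, y0_4 = 176, x0_5 = 256, y0_5 = 136, x0_6 = 256, y0_6 = 344, x_7 = 248, y_7 = 280, r_7 = 48, x_8 = 424, y_8 = 328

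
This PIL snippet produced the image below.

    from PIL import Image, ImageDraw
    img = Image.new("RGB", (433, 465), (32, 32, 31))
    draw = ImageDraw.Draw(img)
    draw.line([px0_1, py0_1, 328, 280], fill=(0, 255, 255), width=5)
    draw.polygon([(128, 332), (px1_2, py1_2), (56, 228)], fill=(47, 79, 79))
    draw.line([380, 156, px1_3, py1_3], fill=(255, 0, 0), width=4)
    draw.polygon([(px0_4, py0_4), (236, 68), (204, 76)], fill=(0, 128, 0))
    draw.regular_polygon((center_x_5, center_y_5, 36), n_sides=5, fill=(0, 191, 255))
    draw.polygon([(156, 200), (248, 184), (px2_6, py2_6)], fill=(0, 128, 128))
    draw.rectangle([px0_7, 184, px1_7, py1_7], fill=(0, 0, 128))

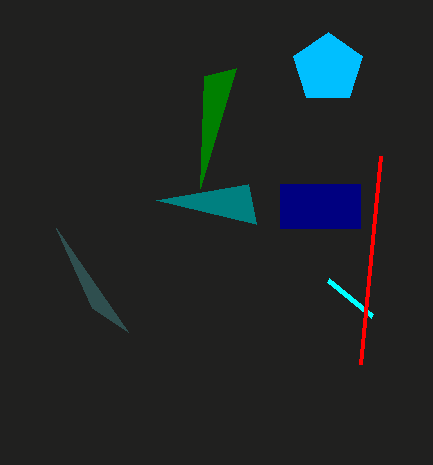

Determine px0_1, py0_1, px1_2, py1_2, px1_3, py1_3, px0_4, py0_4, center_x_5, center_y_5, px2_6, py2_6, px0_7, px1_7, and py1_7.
px0_1 = 372, py0_1 = 316, px1_2 = 92, py1_2 = 308, px1_3 = 360, py1_3 = 364, px0_4 = 200, py0_4 = 188, center_x_5 = 328, center_y_5 = 68, px2_6 = 256, py2_6 = 224, px0_7 = 280, px1_7 = 360, py1_7 = 228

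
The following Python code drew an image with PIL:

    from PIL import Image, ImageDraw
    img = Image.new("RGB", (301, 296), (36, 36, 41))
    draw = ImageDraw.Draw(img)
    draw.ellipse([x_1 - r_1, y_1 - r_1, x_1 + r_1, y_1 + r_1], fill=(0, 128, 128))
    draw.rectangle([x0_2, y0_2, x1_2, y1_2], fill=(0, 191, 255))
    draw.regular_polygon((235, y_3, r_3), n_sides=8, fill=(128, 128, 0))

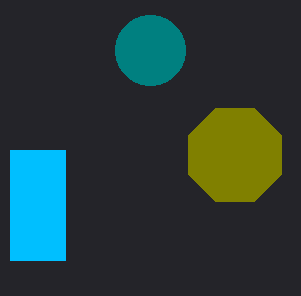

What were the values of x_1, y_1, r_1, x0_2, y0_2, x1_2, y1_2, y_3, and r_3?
x_1 = 150, y_1 = 50, r_1 = 35, x0_2 = 10, y0_2 = 150, x1_2 = 65, y1_2 = 260, y_3 = 155, r_3 = 50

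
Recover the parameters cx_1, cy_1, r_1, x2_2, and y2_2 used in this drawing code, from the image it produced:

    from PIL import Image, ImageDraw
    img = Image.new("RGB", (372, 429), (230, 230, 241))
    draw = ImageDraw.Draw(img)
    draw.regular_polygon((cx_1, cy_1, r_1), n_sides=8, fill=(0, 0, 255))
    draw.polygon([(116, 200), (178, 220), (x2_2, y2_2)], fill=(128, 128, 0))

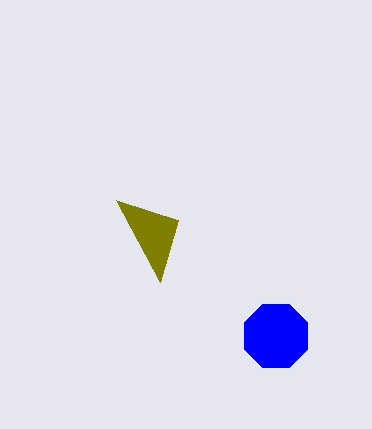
cx_1 = 276; cy_1 = 336; r_1 = 34; x2_2 = 160; y2_2 = 282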